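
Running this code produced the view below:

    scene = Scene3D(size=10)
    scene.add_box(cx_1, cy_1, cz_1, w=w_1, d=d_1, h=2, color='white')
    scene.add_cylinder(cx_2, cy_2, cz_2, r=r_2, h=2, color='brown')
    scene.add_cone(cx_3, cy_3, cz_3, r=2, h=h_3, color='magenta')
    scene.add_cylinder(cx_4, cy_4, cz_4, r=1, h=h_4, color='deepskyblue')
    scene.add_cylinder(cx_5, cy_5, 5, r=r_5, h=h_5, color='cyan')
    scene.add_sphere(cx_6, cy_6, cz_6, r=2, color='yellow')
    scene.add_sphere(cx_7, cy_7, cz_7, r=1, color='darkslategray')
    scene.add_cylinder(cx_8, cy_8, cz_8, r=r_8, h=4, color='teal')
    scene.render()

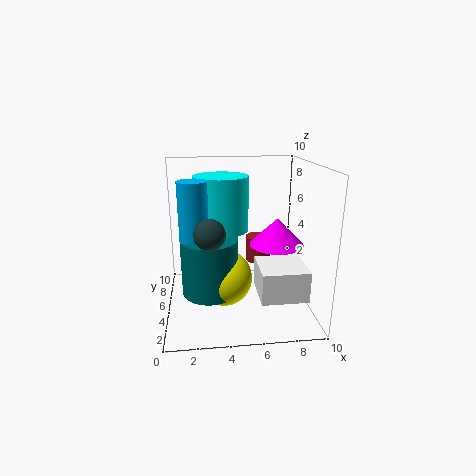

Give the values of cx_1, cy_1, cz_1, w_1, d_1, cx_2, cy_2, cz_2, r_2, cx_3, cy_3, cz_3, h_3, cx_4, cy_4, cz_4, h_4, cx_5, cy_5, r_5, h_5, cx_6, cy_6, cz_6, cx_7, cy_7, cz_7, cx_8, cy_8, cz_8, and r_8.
cx_1 = 6
cy_1 = 1
cz_1 = 2
w_1 = 3
d_1 = 3
cx_2 = 7
cy_2 = 8
cz_2 = 2
r_2 = 1
cx_3 = 8
cy_3 = 6
cz_3 = 4
h_3 = 2
cx_4 = 2
cy_4 = 5
cz_4 = 5
h_4 = 4
cx_5 = 4
cy_5 = 7
r_5 = 2
h_5 = 4
cx_6 = 4
cy_6 = 5
cz_6 = 2
cx_7 = 3
cy_7 = 3
cz_7 = 6
cx_8 = 3
cy_8 = 5
cz_8 = 1
r_8 = 2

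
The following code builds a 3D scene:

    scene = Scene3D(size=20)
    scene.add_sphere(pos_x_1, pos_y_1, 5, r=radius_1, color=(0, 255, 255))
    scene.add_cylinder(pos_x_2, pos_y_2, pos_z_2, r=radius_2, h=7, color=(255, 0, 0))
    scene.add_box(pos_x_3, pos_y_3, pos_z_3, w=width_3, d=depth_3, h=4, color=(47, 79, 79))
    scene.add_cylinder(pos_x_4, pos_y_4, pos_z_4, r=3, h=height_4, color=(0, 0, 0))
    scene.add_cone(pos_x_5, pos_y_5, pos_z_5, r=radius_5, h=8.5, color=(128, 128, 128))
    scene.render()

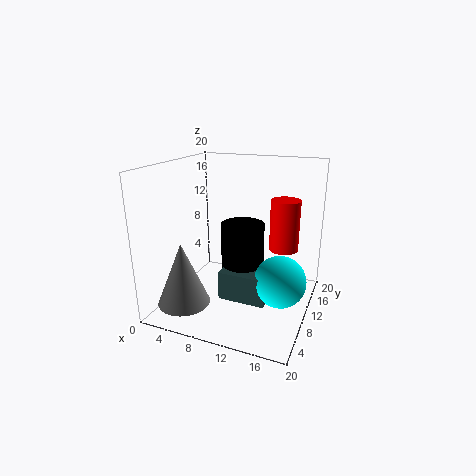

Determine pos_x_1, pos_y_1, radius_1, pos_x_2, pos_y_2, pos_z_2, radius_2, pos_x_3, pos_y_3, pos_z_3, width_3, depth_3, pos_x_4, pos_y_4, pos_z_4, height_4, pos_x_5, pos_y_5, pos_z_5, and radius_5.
pos_x_1 = 16.5, pos_y_1 = 9, radius_1 = 3.5, pos_x_2 = 16, pos_y_2 = 12, pos_z_2 = 8.5, radius_2 = 2, pos_x_3 = 8.5, pos_y_3 = 6.5, pos_z_3 = 2, width_3 = 6.5, depth_3 = 3, pos_x_4 = 10.5, pos_y_4 = 10.5, pos_z_4 = 5.5, height_4 = 6.5, pos_x_5 = 4.5, pos_y_5 = 4, pos_z_5 = 2, radius_5 = 3.5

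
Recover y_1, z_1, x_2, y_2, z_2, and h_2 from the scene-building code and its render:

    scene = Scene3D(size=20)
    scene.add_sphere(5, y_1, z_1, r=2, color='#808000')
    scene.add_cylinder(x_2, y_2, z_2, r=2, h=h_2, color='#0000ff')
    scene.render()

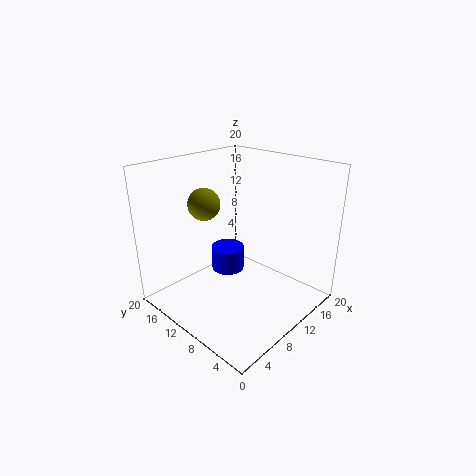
y_1 = 11, z_1 = 16, x_2 = 6, y_2 = 8, z_2 = 8, h_2 = 3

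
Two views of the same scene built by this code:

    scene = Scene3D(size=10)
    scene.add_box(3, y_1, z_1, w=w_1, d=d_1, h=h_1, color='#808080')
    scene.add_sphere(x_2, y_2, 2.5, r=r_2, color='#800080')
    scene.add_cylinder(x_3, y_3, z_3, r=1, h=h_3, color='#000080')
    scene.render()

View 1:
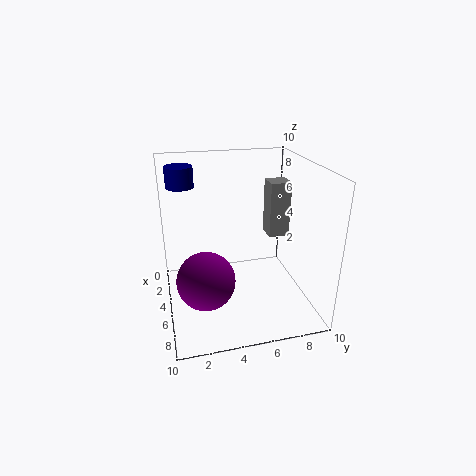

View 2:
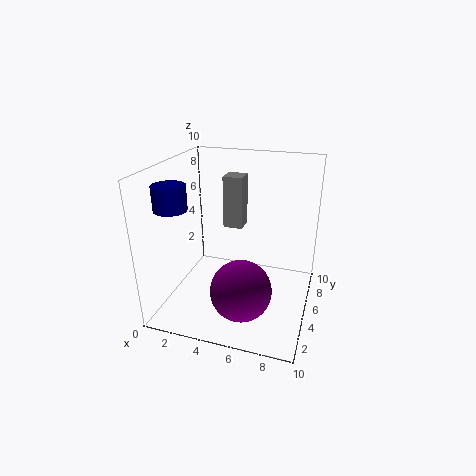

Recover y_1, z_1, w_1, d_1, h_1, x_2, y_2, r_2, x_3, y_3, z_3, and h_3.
y_1 = 7.5, z_1 = 4.5, w_1 = 1.5, d_1 = 1.5, h_1 = 4, x_2 = 6, y_2 = 2.5, r_2 = 2, x_3 = 2, y_3 = 1.5, z_3 = 8, h_3 = 1.5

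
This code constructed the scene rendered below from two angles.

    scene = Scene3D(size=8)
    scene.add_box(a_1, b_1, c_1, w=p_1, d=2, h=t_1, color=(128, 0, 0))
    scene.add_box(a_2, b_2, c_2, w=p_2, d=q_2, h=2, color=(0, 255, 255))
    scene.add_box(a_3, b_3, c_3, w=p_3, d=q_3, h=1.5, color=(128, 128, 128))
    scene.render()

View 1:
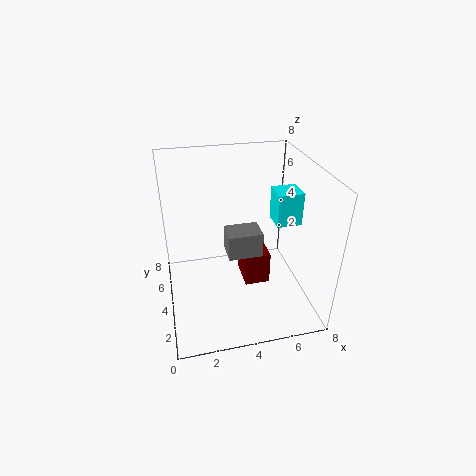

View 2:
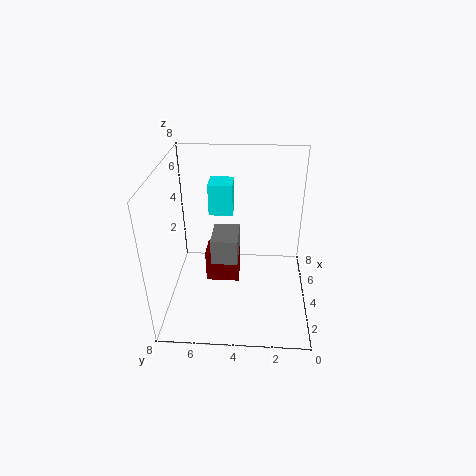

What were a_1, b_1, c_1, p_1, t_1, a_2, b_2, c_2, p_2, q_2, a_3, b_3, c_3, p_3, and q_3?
a_1 = 4.5; b_1 = 4; c_1 = 0.5; p_1 = 1.5; t_1 = 2; a_2 = 6.5; b_2 = 4.5; c_2 = 4; p_2 = 1.5; q_2 = 1.5; a_3 = 3.5; b_3 = 4; c_3 = 2.5; p_3 = 2; q_3 = 1.5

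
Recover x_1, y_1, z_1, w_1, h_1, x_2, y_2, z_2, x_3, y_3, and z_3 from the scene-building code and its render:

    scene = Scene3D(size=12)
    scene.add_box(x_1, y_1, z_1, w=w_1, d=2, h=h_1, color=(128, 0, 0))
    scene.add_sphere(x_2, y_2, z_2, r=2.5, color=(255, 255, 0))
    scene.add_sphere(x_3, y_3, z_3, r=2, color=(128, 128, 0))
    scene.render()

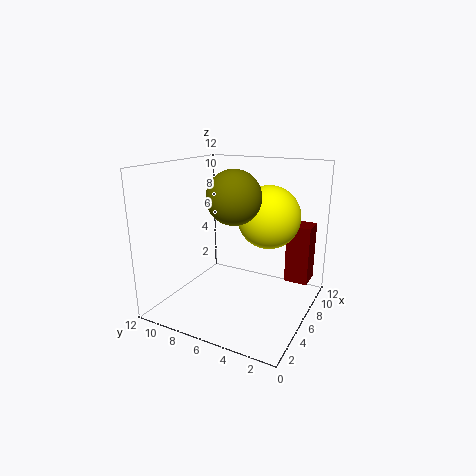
x_1 = 8; y_1 = 0.5; z_1 = 2; w_1 = 2; h_1 = 5; x_2 = 6.5; y_2 = 3.5; z_2 = 8; x_3 = 3.5; y_3 = 5; z_3 = 10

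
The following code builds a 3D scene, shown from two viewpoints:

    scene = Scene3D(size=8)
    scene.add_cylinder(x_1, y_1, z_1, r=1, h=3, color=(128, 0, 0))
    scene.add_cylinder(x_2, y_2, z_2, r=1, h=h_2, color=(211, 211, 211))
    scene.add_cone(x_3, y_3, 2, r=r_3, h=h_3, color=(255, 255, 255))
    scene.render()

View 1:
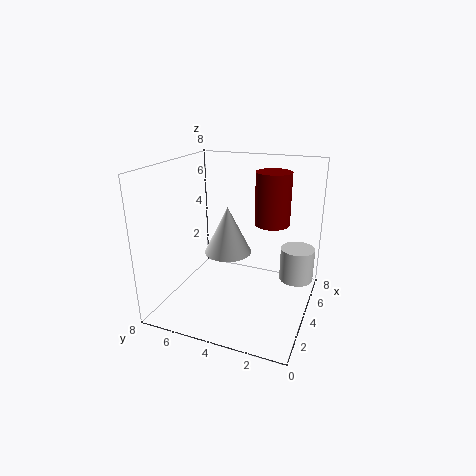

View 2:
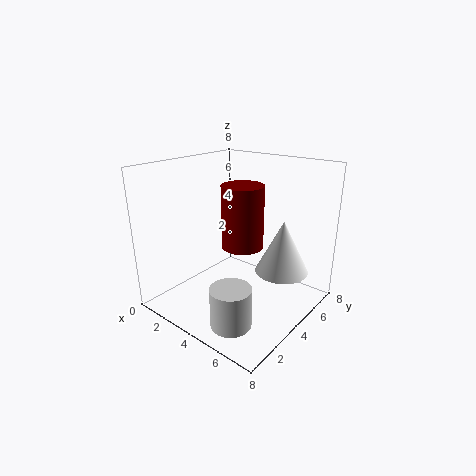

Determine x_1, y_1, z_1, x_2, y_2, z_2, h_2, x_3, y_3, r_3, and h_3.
x_1 = 5.5
y_1 = 2.5
z_1 = 4.5
x_2 = 6
y_2 = 1
z_2 = 1
h_2 = 2
x_3 = 6
y_3 = 5.5
r_3 = 1.5
h_3 = 3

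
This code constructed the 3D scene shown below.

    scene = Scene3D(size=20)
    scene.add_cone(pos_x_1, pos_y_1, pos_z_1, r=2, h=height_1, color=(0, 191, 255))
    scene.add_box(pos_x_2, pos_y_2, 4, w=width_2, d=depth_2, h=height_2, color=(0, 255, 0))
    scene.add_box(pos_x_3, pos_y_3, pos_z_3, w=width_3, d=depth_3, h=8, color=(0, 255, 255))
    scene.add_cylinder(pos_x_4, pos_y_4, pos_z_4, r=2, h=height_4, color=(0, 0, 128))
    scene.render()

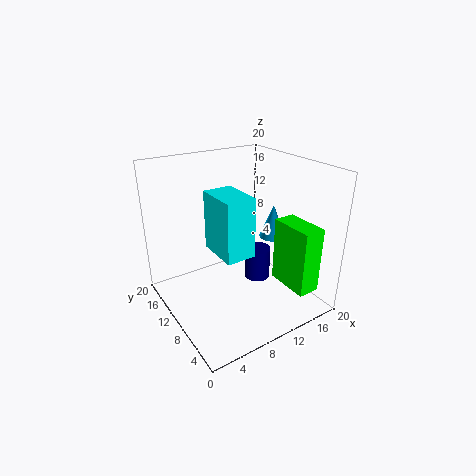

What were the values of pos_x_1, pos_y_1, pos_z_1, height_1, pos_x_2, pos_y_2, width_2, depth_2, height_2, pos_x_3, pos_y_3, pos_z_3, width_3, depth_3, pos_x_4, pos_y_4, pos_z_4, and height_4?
pos_x_1 = 17
pos_y_1 = 11
pos_z_1 = 8
height_1 = 5
pos_x_2 = 14
pos_y_2 = 1
width_2 = 3
depth_2 = 6
height_2 = 9
pos_x_3 = 6
pos_y_3 = 6
pos_z_3 = 9
width_3 = 4
depth_3 = 6
pos_x_4 = 15
pos_y_4 = 12
pos_z_4 = 1
height_4 = 5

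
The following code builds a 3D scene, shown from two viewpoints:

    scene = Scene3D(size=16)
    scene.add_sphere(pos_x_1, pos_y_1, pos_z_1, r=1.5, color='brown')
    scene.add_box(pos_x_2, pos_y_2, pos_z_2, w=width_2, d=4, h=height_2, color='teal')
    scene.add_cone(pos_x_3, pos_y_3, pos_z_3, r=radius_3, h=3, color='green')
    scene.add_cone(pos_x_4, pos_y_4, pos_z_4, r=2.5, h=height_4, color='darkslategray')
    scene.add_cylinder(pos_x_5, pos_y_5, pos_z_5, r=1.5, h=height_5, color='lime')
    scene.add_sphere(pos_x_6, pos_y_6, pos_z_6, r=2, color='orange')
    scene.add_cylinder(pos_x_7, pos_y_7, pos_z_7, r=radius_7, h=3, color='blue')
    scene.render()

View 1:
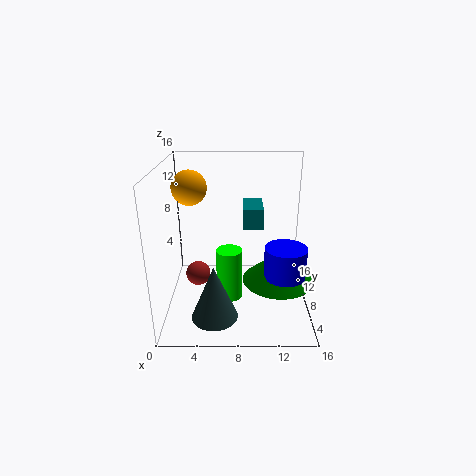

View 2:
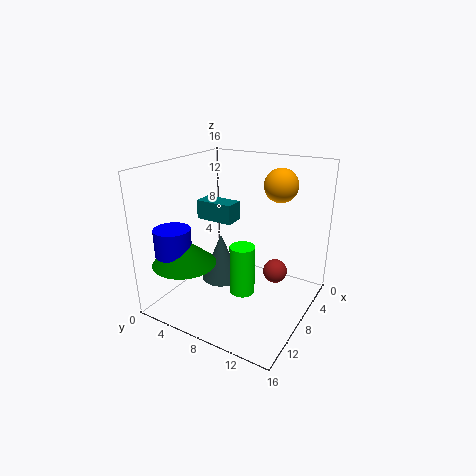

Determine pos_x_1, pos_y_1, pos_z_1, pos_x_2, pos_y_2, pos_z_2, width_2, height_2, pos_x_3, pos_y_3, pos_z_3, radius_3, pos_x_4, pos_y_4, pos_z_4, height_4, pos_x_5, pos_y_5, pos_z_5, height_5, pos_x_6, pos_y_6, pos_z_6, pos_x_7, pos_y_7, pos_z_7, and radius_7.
pos_x_1 = 3
pos_y_1 = 10.5
pos_z_1 = 2
pos_x_2 = 8.5
pos_y_2 = 4.5
pos_z_2 = 10.5
width_2 = 2
height_2 = 2
pos_x_3 = 12
pos_y_3 = 3.5
pos_z_3 = 5.5
radius_3 = 3.5
pos_x_4 = 5.5
pos_y_4 = 4
pos_z_4 = 0.5
height_4 = 6
pos_x_5 = 7
pos_y_5 = 8
pos_z_5 = 0.5
height_5 = 6
pos_x_6 = 2.5
pos_y_6 = 10.5
pos_z_6 = 13
pos_x_7 = 12.5
pos_y_7 = 2.5
pos_z_7 = 6.5
radius_7 = 2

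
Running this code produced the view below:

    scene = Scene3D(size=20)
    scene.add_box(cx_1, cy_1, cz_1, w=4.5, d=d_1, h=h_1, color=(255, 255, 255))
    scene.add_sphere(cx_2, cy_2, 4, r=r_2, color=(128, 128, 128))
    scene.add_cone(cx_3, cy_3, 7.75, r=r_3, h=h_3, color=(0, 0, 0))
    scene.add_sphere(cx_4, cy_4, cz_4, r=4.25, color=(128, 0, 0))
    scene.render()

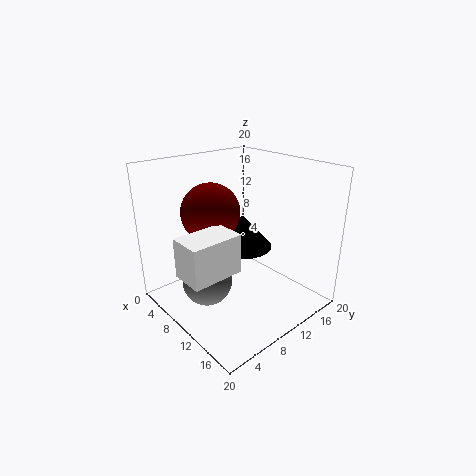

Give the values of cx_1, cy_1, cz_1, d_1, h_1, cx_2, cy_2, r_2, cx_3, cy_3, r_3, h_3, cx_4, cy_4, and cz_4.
cx_1 = 9, cy_1 = 0.5, cz_1 = 7.25, d_1 = 7, h_1 = 5.25, cx_2 = 8.25, cy_2 = 5.75, r_2 = 3.5, cx_3 = 8.75, cy_3 = 12, r_3 = 4.25, h_3 = 4.75, cx_4 = 5.5, cy_4 = 8.75, cz_4 = 12.75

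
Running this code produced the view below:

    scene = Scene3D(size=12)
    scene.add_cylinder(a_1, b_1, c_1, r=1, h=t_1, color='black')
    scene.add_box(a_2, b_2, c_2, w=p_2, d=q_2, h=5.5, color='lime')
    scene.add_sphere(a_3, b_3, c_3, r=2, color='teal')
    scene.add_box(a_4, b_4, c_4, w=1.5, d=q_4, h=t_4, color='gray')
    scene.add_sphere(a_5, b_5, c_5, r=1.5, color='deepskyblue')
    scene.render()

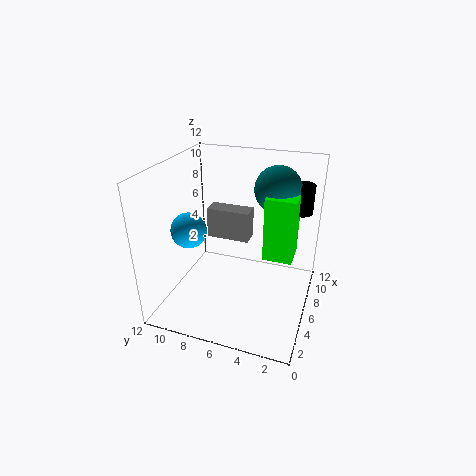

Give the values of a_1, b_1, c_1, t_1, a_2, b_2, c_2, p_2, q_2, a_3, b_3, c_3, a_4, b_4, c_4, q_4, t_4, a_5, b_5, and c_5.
a_1 = 9.5, b_1 = 1.5, c_1 = 7.5, t_1 = 2.5, a_2 = 6.5, b_2 = 1.5, c_2 = 4, p_2 = 2.5, q_2 = 2.5, a_3 = 9, b_3 = 3.5, c_3 = 9.5, a_4 = 5.5, b_4 = 5, c_4 = 6, q_4 = 3.5, t_4 = 2.5, a_5 = 5, b_5 = 10, c_5 = 6.5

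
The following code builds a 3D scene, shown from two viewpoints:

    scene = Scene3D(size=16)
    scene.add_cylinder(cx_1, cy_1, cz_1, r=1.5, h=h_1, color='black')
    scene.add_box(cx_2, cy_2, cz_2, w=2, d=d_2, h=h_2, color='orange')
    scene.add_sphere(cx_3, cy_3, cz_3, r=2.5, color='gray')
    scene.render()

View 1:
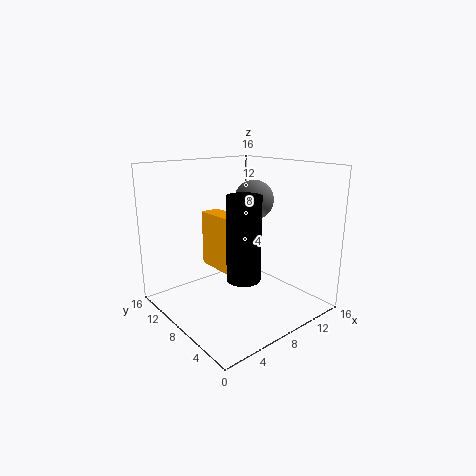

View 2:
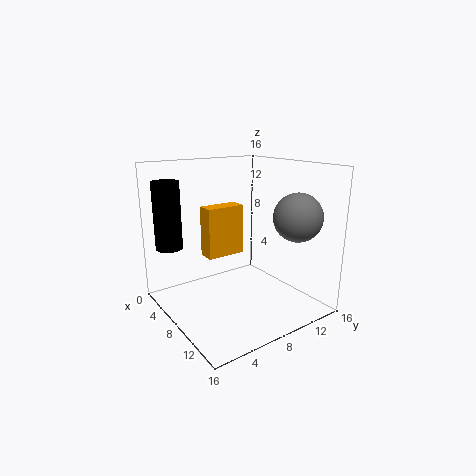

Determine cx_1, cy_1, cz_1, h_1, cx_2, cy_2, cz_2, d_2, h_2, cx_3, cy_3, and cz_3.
cx_1 = 3.5, cy_1 = 1.75, cz_1 = 6.75, h_1 = 7.5, cx_2 = 4.5, cy_2 = 5.25, cz_2 = 5.5, d_2 = 4.5, h_2 = 5.75, cx_3 = 13.5, cy_3 = 11.5, cz_3 = 11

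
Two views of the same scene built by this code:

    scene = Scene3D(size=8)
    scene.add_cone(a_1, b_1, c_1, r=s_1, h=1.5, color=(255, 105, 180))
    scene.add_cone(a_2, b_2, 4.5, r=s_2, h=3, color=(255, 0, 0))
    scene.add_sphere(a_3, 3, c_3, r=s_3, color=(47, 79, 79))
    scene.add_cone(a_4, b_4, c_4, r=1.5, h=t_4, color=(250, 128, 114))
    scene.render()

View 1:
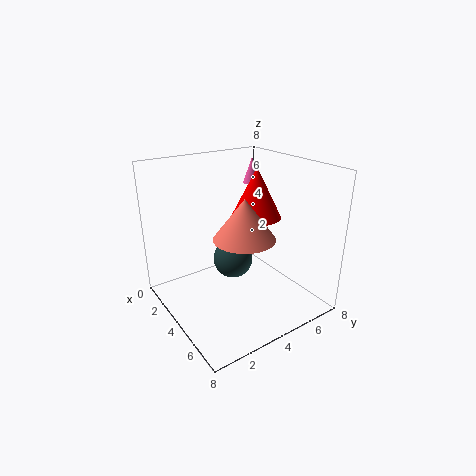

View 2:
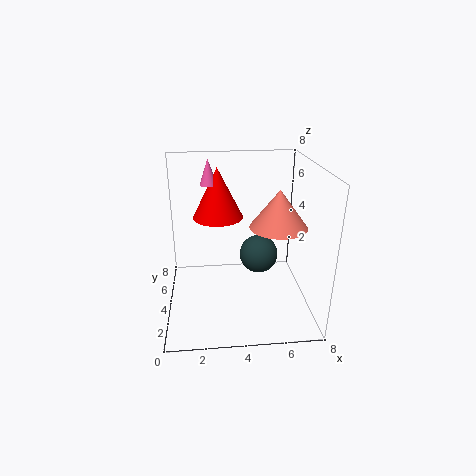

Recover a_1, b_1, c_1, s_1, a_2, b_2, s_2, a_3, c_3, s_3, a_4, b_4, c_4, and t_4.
a_1 = 2.5
b_1 = 6
c_1 = 6.5
s_1 = 0.5
a_2 = 3
b_2 = 6
s_2 = 1.5
a_3 = 5
c_3 = 3.5
s_3 = 1
a_4 = 6
b_4 = 3
c_4 = 5
t_4 = 2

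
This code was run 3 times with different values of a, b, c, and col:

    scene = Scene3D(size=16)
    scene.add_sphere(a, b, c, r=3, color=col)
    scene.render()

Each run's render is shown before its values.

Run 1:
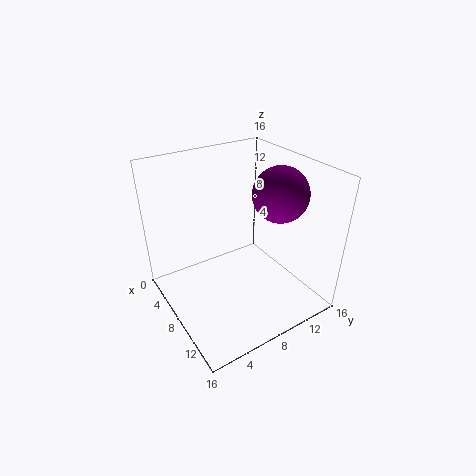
a = 10; b = 12; c = 13; col = 'purple'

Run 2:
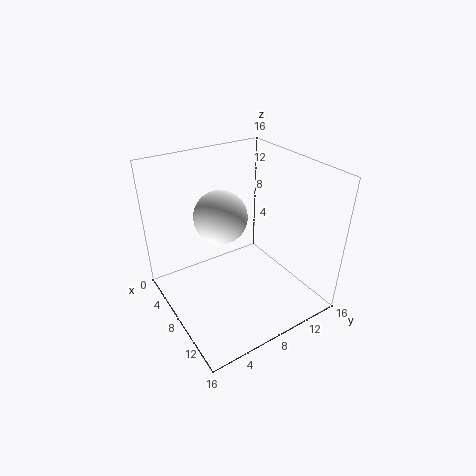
a = 6; b = 7; c = 10; col = 'white'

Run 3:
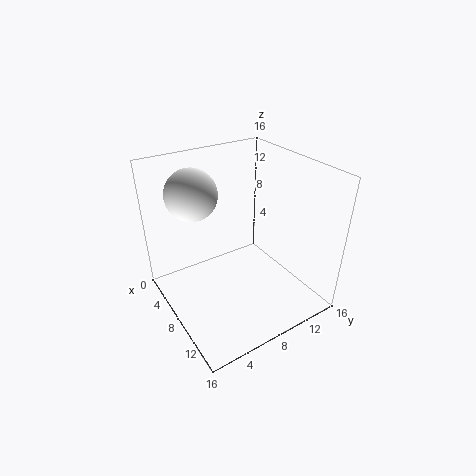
a = 3; b = 5; c = 12; col = 'white'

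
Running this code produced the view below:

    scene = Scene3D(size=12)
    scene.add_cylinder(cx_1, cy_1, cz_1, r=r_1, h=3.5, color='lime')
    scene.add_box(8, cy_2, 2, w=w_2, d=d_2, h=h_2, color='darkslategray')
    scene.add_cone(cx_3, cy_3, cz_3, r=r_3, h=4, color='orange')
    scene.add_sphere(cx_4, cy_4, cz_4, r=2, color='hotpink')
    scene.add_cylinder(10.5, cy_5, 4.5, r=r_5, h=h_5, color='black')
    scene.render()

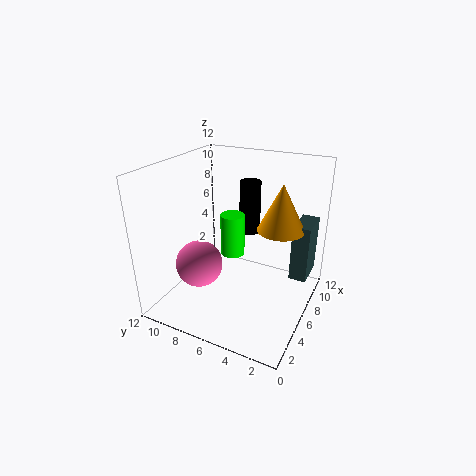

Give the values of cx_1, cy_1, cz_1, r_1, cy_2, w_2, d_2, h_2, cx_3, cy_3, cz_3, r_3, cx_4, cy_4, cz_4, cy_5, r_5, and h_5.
cx_1 = 6, cy_1 = 6.5, cz_1 = 4.5, r_1 = 1, cy_2 = 0.5, w_2 = 3, d_2 = 1.5, h_2 = 5, cx_3 = 8, cy_3 = 3, cz_3 = 6.5, r_3 = 2, cx_4 = 4.5, cy_4 = 9, cz_4 = 3.5, cy_5 = 7, r_5 = 1, h_5 = 5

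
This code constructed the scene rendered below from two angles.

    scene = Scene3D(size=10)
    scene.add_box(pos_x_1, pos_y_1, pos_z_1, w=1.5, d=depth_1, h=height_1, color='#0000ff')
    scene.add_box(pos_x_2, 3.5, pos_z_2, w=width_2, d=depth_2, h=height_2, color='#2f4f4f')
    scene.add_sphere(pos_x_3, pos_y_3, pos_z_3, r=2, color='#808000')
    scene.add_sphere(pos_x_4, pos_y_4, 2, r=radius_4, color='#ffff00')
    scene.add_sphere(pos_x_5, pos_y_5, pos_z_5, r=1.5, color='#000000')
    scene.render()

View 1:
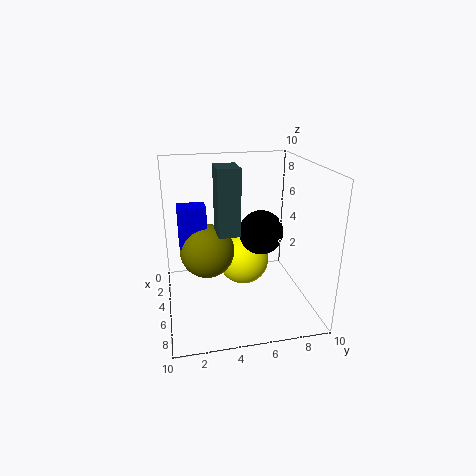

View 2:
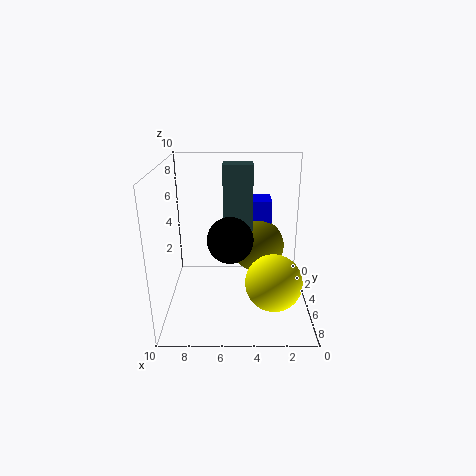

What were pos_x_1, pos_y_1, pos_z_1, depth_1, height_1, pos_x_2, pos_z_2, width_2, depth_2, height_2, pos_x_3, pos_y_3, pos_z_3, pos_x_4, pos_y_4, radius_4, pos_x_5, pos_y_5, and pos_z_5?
pos_x_1 = 2.5
pos_y_1 = 1
pos_z_1 = 4
depth_1 = 2
height_1 = 3
pos_x_2 = 4
pos_z_2 = 5.5
width_2 = 2
depth_2 = 1.5
height_2 = 4.5
pos_x_3 = 3.5
pos_y_3 = 3
pos_z_3 = 3.5
pos_x_4 = 2.5
pos_y_4 = 6
radius_4 = 2
pos_x_5 = 5.5
pos_y_5 = 6.5
pos_z_5 = 5.5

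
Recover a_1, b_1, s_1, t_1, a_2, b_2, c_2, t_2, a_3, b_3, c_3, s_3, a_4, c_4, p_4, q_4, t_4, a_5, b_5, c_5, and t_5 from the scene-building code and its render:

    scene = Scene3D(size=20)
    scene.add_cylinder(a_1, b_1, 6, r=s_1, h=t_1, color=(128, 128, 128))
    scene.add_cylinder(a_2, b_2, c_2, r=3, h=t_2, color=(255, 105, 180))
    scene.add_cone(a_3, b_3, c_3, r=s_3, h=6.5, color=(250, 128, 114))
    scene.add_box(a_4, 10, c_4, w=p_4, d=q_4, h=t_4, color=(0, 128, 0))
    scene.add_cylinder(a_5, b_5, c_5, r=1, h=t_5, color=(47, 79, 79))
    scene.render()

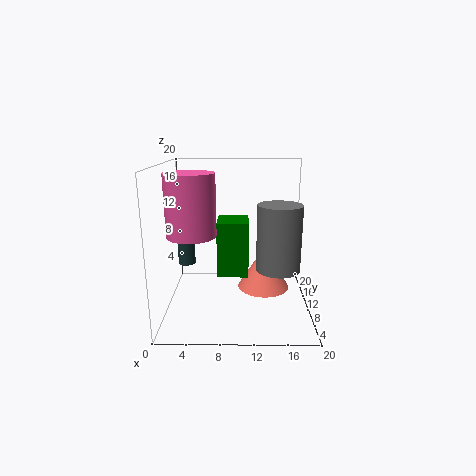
a_1 = 15.5
b_1 = 8.5
s_1 = 3
t_1 = 9
a_2 = 4.5
b_2 = 4.5
c_2 = 12
t_2 = 7.5
a_3 = 14
b_3 = 14.5
c_3 = 0.5
s_3 = 4
a_4 = 7
c_4 = 4
p_4 = 4.5
q_4 = 5
t_4 = 8
a_5 = 4
b_5 = 3.5
c_5 = 9
t_5 = 5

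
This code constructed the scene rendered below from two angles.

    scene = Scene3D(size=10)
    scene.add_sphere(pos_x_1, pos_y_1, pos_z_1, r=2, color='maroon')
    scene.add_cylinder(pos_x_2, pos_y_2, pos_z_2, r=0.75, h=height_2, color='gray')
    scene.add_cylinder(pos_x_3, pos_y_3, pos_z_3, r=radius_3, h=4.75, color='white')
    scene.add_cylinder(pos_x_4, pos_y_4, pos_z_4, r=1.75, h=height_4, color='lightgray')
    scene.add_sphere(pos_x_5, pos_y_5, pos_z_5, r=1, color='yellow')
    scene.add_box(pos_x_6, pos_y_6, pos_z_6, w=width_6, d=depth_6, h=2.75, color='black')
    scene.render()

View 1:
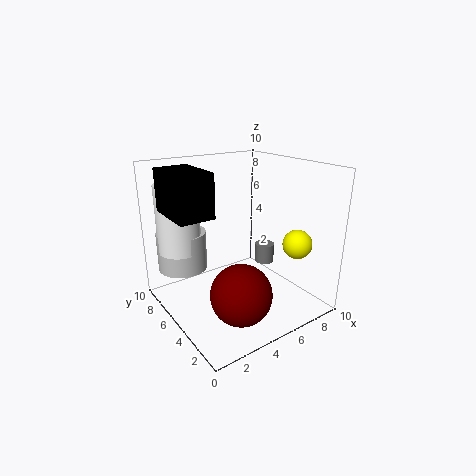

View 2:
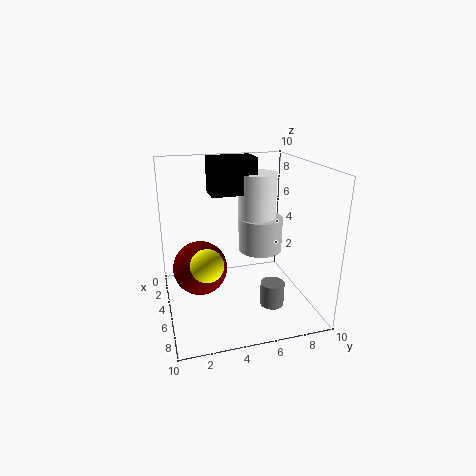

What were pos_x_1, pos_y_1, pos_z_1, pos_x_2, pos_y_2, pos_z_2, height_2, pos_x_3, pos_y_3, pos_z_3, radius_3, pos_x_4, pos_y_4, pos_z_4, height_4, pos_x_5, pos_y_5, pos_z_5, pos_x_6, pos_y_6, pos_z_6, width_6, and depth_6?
pos_x_1 = 3.5, pos_y_1 = 2.5, pos_z_1 = 2.25, pos_x_2 = 8.5, pos_y_2 = 6.25, pos_z_2 = 1.75, height_2 = 1.5, pos_x_3 = 1.75, pos_y_3 = 7.5, pos_z_3 = 4, radius_3 = 1.5, pos_x_4 = 2, pos_y_4 = 7.75, pos_z_4 = 2.5, height_4 = 2.75, pos_x_5 = 8, pos_y_5 = 2.25, pos_z_5 = 4.75, pos_x_6 = 0.25, pos_y_6 = 3.75, pos_z_6 = 7.25, width_6 = 2.25, depth_6 = 3.5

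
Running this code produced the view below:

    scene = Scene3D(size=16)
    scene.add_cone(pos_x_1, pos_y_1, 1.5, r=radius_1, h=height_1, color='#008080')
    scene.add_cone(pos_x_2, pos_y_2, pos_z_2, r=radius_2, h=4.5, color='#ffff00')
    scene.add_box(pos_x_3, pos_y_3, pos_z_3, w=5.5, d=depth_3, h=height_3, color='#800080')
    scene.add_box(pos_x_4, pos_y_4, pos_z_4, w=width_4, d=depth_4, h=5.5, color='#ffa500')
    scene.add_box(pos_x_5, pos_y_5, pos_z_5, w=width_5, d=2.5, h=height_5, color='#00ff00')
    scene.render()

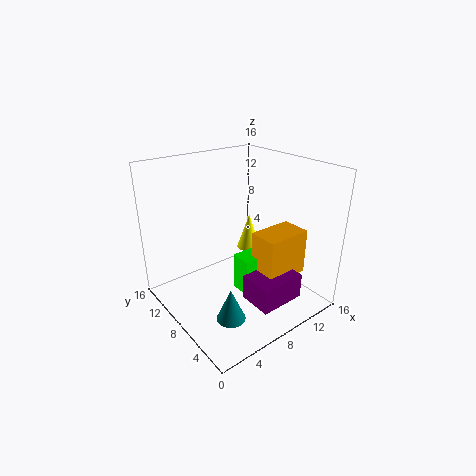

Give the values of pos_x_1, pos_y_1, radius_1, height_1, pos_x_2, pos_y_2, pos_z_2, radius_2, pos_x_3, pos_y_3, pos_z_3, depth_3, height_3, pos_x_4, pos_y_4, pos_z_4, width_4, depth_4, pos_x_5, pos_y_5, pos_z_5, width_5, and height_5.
pos_x_1 = 4, pos_y_1 = 4, radius_1 = 1.5, height_1 = 3.5, pos_x_2 = 12.5, pos_y_2 = 11.5, pos_z_2 = 4, radius_2 = 1.5, pos_x_3 = 8, pos_y_3 = 3, pos_z_3 = 0.5, depth_3 = 4, height_3 = 3, pos_x_4 = 10, pos_y_4 = 4.5, pos_z_4 = 2.5, width_4 = 5.5, depth_4 = 3.5, pos_x_5 = 8.5, pos_y_5 = 7, pos_z_5 = 0.5, width_5 = 4.5, height_5 = 4.5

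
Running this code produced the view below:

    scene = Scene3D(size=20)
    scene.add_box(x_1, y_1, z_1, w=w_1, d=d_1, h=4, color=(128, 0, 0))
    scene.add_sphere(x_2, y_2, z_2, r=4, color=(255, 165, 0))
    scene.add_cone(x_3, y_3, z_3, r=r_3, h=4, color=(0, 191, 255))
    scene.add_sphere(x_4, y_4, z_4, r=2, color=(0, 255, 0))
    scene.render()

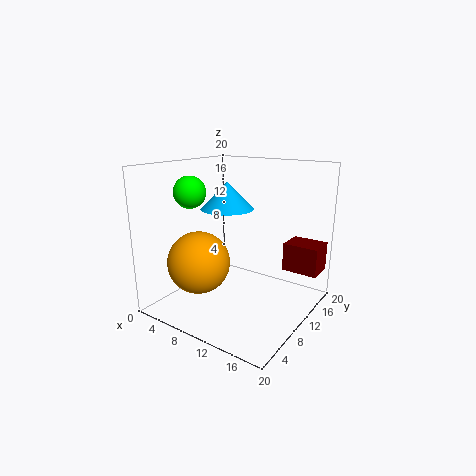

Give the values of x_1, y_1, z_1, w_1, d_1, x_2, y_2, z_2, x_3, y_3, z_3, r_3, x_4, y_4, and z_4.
x_1 = 15, y_1 = 14, z_1 = 5, w_1 = 5, d_1 = 4, x_2 = 8, y_2 = 4, z_2 = 8, x_3 = 6, y_3 = 13, z_3 = 13, r_3 = 4, x_4 = 7, y_4 = 4, z_4 = 17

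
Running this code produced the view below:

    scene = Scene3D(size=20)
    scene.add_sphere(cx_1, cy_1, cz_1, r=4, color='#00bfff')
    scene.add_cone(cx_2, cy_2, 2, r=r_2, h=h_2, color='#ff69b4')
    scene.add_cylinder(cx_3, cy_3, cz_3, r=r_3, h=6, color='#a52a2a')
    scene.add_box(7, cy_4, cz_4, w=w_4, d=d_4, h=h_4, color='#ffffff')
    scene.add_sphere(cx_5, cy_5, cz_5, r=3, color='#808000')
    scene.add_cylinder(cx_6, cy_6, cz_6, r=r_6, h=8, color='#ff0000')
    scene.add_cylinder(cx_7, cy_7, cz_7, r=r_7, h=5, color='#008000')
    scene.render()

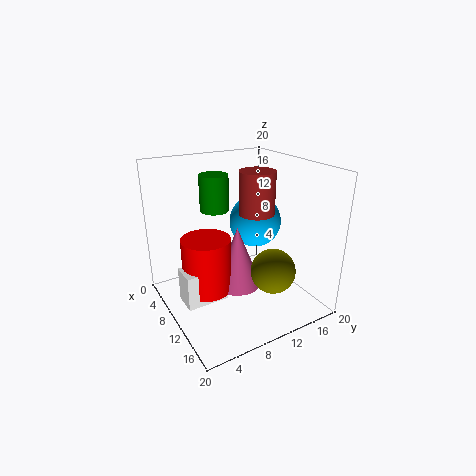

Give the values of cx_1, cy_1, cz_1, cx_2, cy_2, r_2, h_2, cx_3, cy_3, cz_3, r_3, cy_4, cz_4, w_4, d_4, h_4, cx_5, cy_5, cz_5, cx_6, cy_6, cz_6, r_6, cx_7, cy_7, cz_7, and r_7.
cx_1 = 6; cy_1 = 15.5; cz_1 = 10; cx_2 = 9; cy_2 = 10.5; r_2 = 3.5; h_2 = 9; cx_3 = 10; cy_3 = 13; cz_3 = 13; r_3 = 2.5; cy_4 = 2; cz_4 = 1; w_4 = 3.5; d_4 = 6; h_4 = 5; cx_5 = 15; cy_5 = 12.5; cz_5 = 6.5; cx_6 = 8; cy_6 = 6; cz_6 = 2; r_6 = 3.5; cx_7 = 7; cy_7 = 8; cz_7 = 13.5; r_7 = 2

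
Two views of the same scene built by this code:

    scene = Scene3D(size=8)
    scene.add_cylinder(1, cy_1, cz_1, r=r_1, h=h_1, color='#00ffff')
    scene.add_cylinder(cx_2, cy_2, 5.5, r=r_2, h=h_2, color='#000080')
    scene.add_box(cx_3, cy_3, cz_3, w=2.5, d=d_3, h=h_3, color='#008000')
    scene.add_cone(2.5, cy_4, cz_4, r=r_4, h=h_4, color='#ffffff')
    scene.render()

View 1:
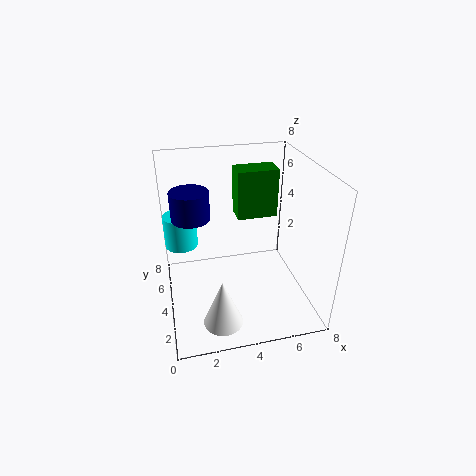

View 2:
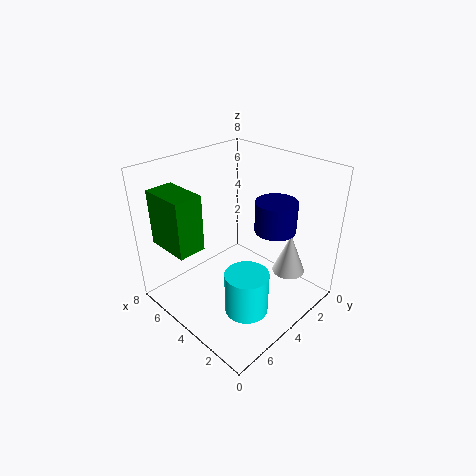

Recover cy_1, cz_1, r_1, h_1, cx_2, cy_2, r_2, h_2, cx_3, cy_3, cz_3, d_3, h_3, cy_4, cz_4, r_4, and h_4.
cy_1 = 6.5, cz_1 = 2.5, r_1 = 1, h_1 = 2, cx_2 = 1.5, cy_2 = 4, r_2 = 1, h_2 = 1.5, cx_3 = 4.5, cy_3 = 6, cz_3 = 4, d_3 = 1.5, h_3 = 3, cy_4 = 1, cz_4 = 1, r_4 = 1, h_4 = 2.5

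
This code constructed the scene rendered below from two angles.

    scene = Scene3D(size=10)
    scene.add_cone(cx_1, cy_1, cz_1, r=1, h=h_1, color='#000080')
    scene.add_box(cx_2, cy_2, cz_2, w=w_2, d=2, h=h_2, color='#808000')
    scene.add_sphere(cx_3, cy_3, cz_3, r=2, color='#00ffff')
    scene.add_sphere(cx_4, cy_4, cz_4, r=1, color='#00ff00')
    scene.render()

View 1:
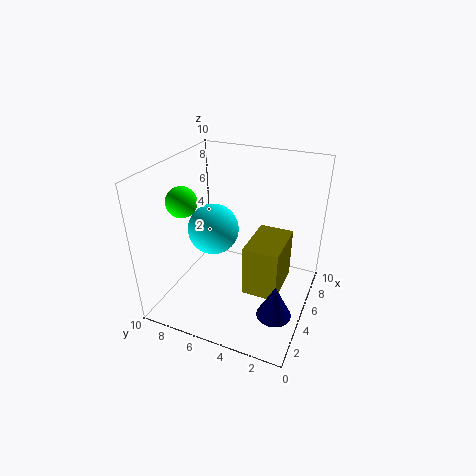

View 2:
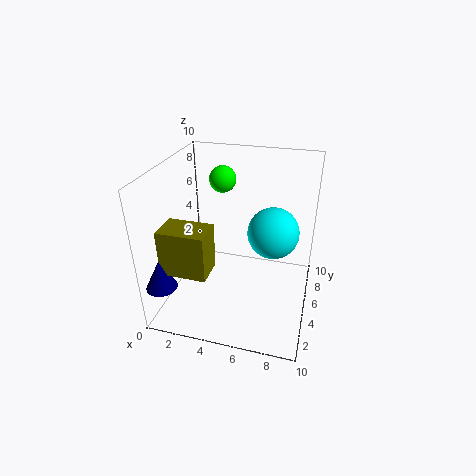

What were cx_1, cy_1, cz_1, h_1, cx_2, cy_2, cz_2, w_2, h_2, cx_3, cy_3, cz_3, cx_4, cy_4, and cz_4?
cx_1 = 1
cy_1 = 1
cz_1 = 3
h_1 = 2
cx_2 = 1
cy_2 = 1
cz_2 = 4
w_2 = 3
h_2 = 3
cx_3 = 7
cy_3 = 8
cz_3 = 4
cx_4 = 3
cy_4 = 8
cz_4 = 8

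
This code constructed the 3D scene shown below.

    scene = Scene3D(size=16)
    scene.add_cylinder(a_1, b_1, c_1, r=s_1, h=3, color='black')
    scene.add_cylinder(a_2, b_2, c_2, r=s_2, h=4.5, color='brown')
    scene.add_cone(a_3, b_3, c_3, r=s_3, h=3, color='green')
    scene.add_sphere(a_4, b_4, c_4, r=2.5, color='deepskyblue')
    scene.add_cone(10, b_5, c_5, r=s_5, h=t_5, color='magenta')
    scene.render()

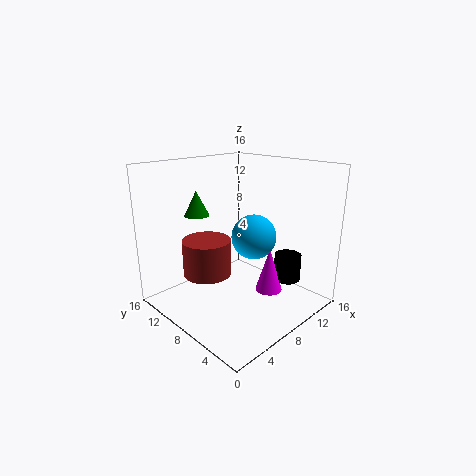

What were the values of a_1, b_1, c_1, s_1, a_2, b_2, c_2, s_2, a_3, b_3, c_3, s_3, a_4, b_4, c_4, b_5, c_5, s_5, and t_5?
a_1 = 12; b_1 = 4; c_1 = 3; s_1 = 1.5; a_2 = 7.5; b_2 = 13; c_2 = 2; s_2 = 3; a_3 = 7; b_3 = 14; c_3 = 9.5; s_3 = 1.5; a_4 = 9.5; b_4 = 7; c_4 = 8; b_5 = 5; c_5 = 2; s_5 = 1.5; t_5 = 5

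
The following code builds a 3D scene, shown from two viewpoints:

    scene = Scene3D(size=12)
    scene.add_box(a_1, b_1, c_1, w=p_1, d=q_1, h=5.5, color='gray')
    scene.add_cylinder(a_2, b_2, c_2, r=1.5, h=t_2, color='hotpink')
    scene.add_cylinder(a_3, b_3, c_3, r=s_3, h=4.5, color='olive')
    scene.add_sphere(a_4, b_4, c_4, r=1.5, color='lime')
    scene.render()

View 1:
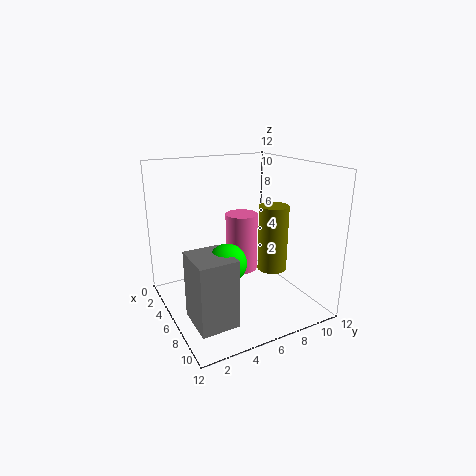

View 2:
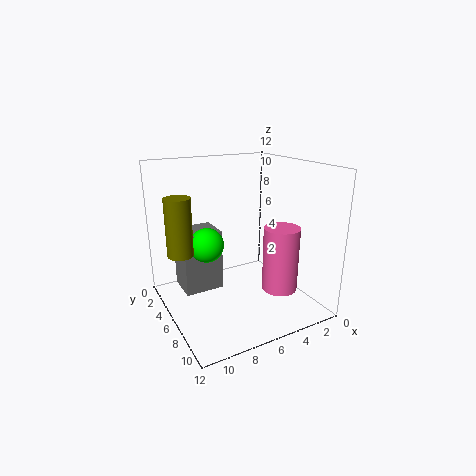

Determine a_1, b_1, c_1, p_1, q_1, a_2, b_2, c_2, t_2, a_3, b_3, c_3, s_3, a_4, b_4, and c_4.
a_1 = 6.5, b_1 = 1, c_1 = 0.5, p_1 = 3.5, q_1 = 3, a_2 = 3, b_2 = 8, c_2 = 1.5, t_2 = 5.5, a_3 = 11, b_3 = 6, c_3 = 5.5, s_3 = 1, a_4 = 8, b_4 = 4, c_4 = 5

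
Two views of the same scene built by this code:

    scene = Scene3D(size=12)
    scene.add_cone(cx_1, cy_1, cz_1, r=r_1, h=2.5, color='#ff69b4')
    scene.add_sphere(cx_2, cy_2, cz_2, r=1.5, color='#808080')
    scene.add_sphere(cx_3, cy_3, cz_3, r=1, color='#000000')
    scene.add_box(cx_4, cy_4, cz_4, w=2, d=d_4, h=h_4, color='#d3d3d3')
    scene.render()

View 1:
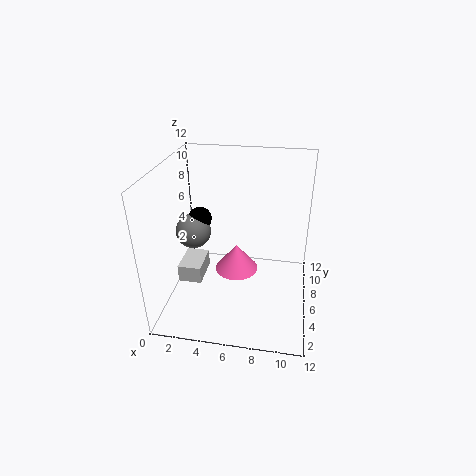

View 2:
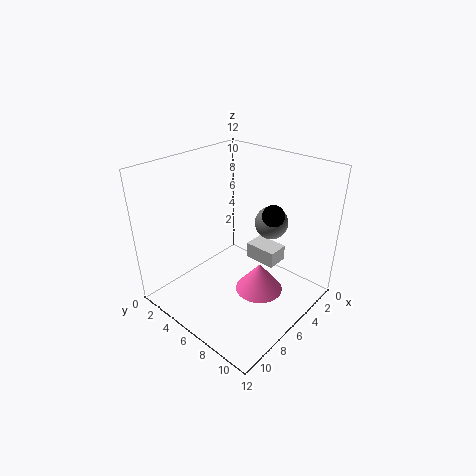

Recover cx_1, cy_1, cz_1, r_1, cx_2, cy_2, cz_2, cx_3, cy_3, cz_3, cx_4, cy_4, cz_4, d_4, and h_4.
cx_1 = 5.5
cy_1 = 8
cz_1 = 1.5
r_1 = 2
cx_2 = 2
cy_2 = 6.5
cz_2 = 6
cx_3 = 2.5
cy_3 = 7
cz_3 = 7
cx_4 = 1
cy_4 = 4.5
cz_4 = 2
d_4 = 3
h_4 = 1.5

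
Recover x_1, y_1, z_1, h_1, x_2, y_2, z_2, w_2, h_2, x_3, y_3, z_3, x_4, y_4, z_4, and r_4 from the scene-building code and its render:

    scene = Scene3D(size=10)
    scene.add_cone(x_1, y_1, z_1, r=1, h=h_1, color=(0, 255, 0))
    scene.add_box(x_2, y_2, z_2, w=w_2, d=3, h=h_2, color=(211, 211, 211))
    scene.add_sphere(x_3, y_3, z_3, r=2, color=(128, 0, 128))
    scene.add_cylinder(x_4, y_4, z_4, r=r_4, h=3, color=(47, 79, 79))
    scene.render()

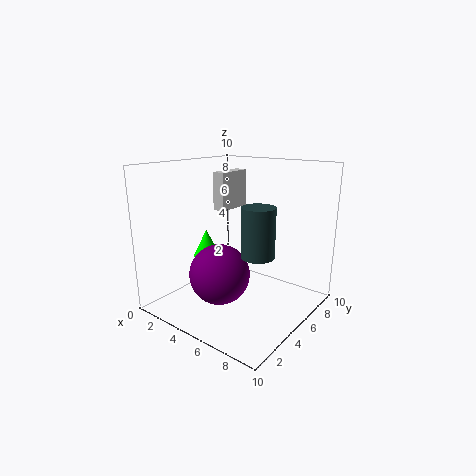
x_1 = 2
y_1 = 5
z_1 = 3
h_1 = 2
x_2 = 1
y_2 = 7
z_2 = 6
w_2 = 1
h_2 = 3
x_3 = 5
y_3 = 3
z_3 = 3
x_4 = 8
y_4 = 3
z_4 = 5
r_4 = 1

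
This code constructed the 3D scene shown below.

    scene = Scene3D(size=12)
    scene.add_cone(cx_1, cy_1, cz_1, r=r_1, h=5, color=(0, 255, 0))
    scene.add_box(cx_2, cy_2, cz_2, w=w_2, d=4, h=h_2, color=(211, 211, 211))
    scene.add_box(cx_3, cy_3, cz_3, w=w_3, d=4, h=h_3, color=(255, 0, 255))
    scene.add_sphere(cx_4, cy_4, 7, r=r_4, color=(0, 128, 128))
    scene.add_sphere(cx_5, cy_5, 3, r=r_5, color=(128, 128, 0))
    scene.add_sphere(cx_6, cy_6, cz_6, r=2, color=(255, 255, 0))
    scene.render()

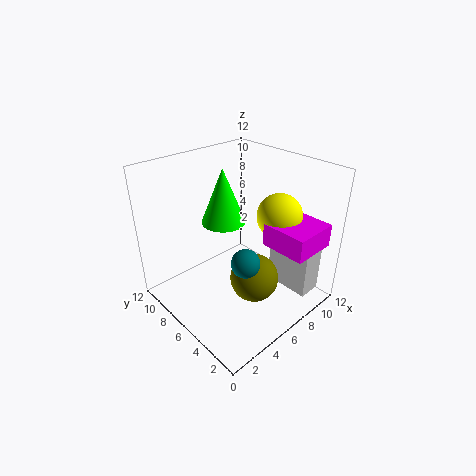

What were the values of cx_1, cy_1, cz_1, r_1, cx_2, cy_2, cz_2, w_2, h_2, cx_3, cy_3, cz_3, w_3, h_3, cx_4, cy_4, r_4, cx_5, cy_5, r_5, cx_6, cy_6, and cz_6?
cx_1 = 7; cy_1 = 9; cz_1 = 6; r_1 = 2; cx_2 = 9; cy_2 = 1; cz_2 = 1; w_2 = 2; h_2 = 4; cx_3 = 8; cy_3 = 1; cz_3 = 5; w_3 = 4; h_3 = 2; cx_4 = 3; cy_4 = 2; r_4 = 1; cx_5 = 6; cy_5 = 4; r_5 = 2; cx_6 = 10; cy_6 = 5; cz_6 = 7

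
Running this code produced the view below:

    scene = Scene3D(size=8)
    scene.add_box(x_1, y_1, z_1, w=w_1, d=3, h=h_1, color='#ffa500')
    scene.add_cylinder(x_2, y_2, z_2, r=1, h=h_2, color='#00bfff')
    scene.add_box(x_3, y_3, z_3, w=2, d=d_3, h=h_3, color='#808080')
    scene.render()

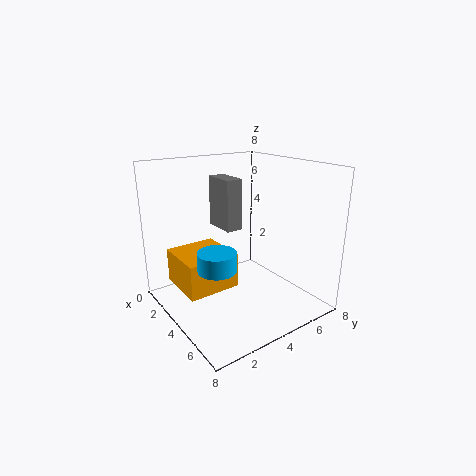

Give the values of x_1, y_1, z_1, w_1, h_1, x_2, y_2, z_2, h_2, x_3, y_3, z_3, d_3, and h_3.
x_1 = 1; y_1 = 1; z_1 = 1; w_1 = 3; h_1 = 2; x_2 = 5; y_2 = 2; z_2 = 3; h_2 = 1; x_3 = 1; y_3 = 4; z_3 = 4; d_3 = 1; h_3 = 3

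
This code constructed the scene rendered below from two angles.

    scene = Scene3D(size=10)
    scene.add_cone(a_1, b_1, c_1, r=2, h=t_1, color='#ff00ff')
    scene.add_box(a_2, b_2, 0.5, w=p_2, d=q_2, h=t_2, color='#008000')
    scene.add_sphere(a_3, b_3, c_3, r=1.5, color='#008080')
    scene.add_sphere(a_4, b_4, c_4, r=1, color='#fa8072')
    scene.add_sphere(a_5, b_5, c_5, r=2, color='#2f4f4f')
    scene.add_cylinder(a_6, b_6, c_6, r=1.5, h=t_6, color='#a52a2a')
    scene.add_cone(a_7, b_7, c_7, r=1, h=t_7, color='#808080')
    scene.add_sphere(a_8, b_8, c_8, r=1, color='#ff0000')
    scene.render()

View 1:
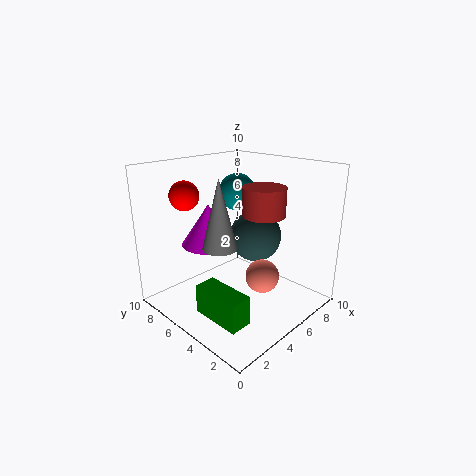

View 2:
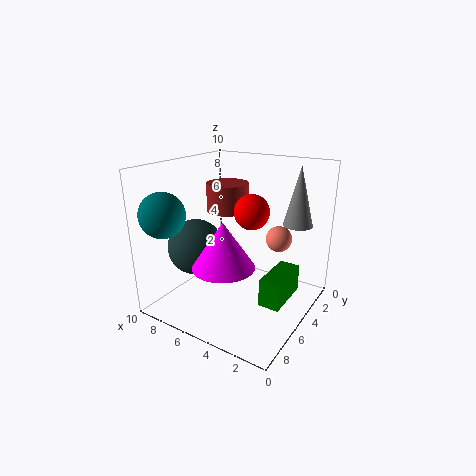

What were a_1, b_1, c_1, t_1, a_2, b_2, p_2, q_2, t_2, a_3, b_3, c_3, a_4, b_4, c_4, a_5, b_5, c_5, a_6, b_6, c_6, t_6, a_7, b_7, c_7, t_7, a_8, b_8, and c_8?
a_1 = 4.5, b_1 = 7.5, c_1 = 4, t_1 = 3, a_2 = 1.5, b_2 = 2, p_2 = 1.5, q_2 = 3.5, t_2 = 2, a_3 = 8.5, b_3 = 8.5, c_3 = 7, a_4 = 3.5, b_4 = 1.5, c_4 = 4, a_5 = 8, b_5 = 6, c_5 = 4, a_6 = 6.5, b_6 = 4, c_6 = 6.5, t_6 = 2, a_7 = 1.5, b_7 = 3, c_7 = 6, t_7 = 4, a_8 = 2.5, b_8 = 7.5, c_8 = 8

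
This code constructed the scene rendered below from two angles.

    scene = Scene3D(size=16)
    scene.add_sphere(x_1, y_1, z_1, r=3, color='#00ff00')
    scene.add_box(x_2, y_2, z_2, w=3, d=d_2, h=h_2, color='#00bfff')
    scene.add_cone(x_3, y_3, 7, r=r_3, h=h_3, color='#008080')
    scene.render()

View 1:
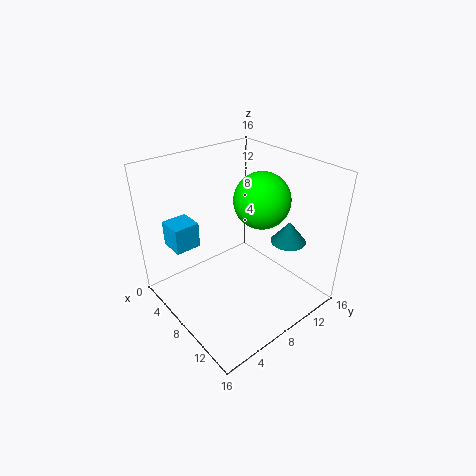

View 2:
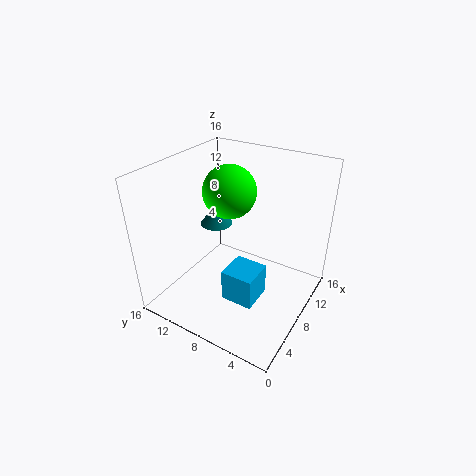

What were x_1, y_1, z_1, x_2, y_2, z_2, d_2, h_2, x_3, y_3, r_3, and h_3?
x_1 = 9.5; y_1 = 10; z_1 = 12.5; x_2 = 1; y_2 = 2.5; z_2 = 6; d_2 = 3; h_2 = 3; x_3 = 11; y_3 = 13; r_3 = 2; h_3 = 2.5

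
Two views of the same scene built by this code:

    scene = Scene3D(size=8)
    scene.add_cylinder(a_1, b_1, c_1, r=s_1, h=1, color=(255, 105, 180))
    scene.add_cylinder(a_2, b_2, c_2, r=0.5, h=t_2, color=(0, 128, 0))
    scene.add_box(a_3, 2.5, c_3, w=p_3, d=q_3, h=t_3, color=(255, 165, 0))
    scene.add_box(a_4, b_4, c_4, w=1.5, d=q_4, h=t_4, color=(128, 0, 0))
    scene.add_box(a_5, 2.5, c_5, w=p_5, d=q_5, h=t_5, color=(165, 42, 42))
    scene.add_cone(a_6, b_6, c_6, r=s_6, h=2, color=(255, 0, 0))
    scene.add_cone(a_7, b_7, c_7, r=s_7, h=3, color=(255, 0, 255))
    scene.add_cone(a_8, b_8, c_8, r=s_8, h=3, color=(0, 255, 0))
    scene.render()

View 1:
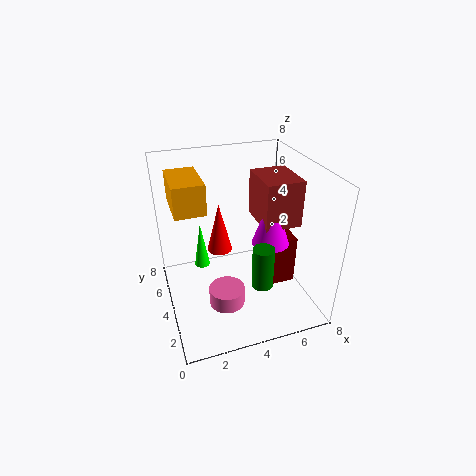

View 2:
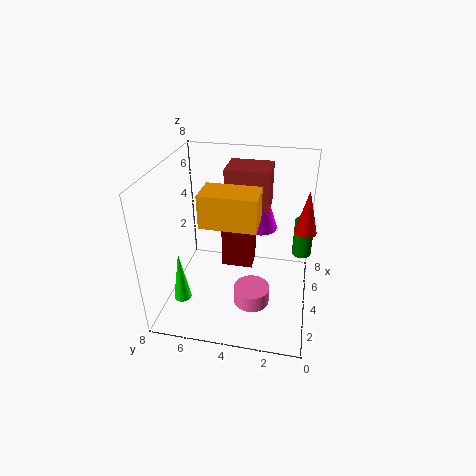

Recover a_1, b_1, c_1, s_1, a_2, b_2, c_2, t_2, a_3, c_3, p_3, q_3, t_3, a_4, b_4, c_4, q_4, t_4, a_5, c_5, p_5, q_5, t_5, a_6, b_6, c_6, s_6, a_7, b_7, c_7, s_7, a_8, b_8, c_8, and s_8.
a_1 = 3; b_1 = 3; c_1 = 0.5; s_1 = 1; a_2 = 4; b_2 = 0.5; c_2 = 3.5; t_2 = 2; a_3 = 0.5; c_3 = 6.5; p_3 = 1.5; q_3 = 2.5; t_3 = 1.5; a_4 = 6; b_4 = 3.5; c_4 = 0.5; q_4 = 2; t_4 = 3; a_5 = 5; c_5 = 5; p_5 = 2; q_5 = 2.5; t_5 = 2.5; a_6 = 2; b_6 = 0.5; c_6 = 6; s_6 = 0.5; a_7 = 5.5; b_7 = 3; c_7 = 4; s_7 = 1; a_8 = 2.5; b_8 = 7; c_8 = 0.5; s_8 = 0.5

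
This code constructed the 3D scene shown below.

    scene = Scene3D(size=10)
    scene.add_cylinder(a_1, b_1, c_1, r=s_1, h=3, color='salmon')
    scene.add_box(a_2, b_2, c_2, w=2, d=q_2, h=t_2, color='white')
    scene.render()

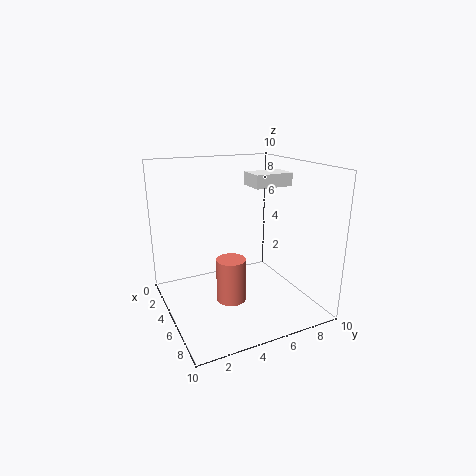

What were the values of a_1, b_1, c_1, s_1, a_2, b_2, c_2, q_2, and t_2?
a_1 = 6
b_1 = 4
c_1 = 1
s_1 = 1
a_2 = 2
b_2 = 7
c_2 = 8
q_2 = 3
t_2 = 1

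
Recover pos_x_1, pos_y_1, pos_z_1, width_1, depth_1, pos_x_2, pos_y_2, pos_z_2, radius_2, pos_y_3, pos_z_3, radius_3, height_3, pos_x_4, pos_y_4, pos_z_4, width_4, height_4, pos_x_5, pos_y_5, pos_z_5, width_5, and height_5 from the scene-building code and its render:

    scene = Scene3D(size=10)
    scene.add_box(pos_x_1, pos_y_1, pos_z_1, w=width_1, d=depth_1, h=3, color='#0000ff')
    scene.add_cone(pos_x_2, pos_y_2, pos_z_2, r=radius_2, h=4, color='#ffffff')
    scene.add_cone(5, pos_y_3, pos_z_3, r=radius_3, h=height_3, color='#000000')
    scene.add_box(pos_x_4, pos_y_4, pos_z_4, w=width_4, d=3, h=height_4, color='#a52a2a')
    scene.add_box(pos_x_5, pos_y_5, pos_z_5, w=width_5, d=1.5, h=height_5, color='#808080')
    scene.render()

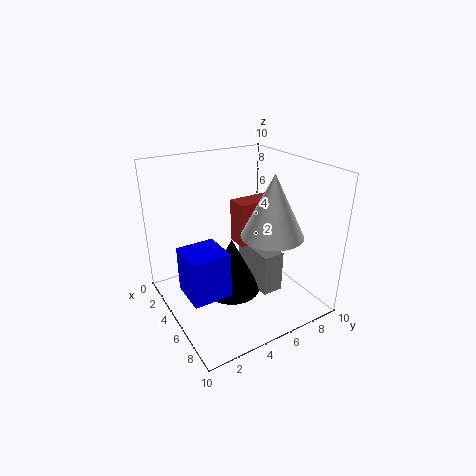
pos_x_1 = 5
pos_y_1 = 0.5
pos_z_1 = 2.5
width_1 = 2.5
depth_1 = 2.5
pos_x_2 = 7.5
pos_y_2 = 6
pos_z_2 = 6
radius_2 = 2
pos_y_3 = 4.5
pos_z_3 = 1
radius_3 = 2
height_3 = 4
pos_x_4 = 4
pos_y_4 = 5
pos_z_4 = 4.5
width_4 = 1.5
height_4 = 3
pos_x_5 = 3.5
pos_y_5 = 6
pos_z_5 = 1
width_5 = 3.5
height_5 = 3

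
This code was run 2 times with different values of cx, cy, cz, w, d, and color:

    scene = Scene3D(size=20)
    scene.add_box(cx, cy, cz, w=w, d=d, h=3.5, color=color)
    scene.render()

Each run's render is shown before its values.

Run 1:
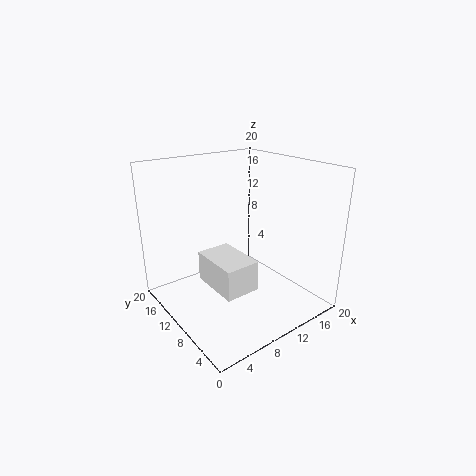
cx = 2; cy = 1; cz = 8; w = 4; d = 6; color = 'white'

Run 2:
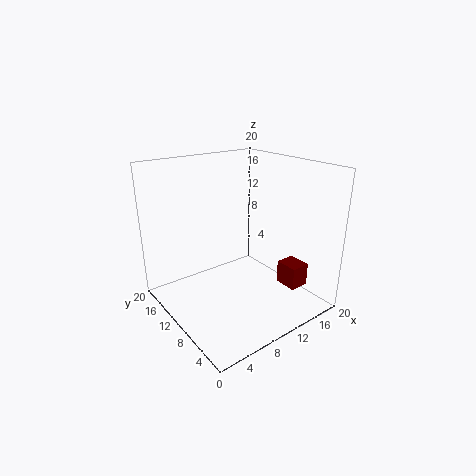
cx = 17; cy = 5.5; cz = 1; w = 3; d = 3.5; color = 'maroon'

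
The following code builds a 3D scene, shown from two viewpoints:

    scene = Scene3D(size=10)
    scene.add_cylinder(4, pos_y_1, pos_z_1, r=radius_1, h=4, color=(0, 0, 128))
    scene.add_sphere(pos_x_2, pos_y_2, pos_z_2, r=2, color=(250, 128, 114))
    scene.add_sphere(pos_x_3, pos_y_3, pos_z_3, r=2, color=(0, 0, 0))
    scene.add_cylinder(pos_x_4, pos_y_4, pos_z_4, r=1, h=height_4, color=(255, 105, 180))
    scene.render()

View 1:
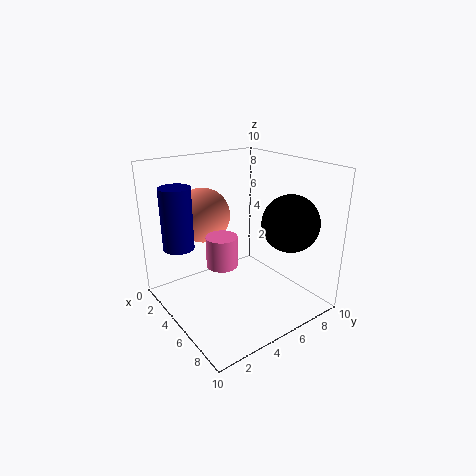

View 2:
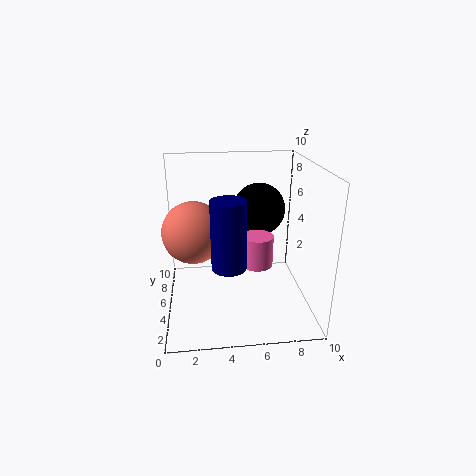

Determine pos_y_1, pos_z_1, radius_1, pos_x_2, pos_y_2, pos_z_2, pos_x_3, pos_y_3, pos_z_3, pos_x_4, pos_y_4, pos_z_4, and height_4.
pos_y_1 = 1, pos_z_1 = 5, radius_1 = 1, pos_x_2 = 2, pos_y_2 = 4, pos_z_2 = 6, pos_x_3 = 7, pos_y_3 = 8, pos_z_3 = 6, pos_x_4 = 6, pos_y_4 = 3, pos_z_4 = 4, height_4 = 2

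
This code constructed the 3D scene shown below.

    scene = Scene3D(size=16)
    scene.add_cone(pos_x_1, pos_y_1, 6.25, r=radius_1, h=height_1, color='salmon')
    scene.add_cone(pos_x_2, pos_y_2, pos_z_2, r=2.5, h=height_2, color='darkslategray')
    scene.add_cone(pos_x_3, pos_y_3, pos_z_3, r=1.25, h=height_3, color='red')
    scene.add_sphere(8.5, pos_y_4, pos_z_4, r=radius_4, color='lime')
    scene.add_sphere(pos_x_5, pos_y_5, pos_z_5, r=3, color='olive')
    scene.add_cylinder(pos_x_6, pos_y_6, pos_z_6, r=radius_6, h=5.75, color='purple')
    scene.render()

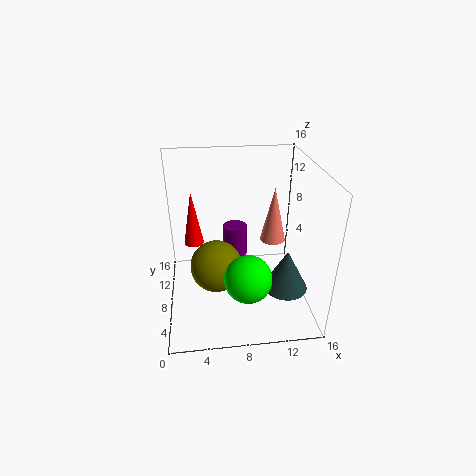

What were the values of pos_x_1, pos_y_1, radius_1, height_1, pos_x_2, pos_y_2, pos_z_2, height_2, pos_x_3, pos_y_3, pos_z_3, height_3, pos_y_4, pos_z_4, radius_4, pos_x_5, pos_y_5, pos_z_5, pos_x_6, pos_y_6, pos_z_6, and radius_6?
pos_x_1 = 12.5, pos_y_1 = 10.25, radius_1 = 1.5, height_1 = 6.5, pos_x_2 = 13.25, pos_y_2 = 6, pos_z_2 = 2.25, height_2 = 4.75, pos_x_3 = 3, pos_y_3 = 13.5, pos_z_3 = 4.5, height_3 = 7, pos_y_4 = 3.75, pos_z_4 = 5.5, radius_4 = 2.5, pos_x_5 = 5.5, pos_y_5 = 8.25, pos_z_5 = 4.25, pos_x_6 = 8.25, pos_y_6 = 12.75, pos_z_6 = 1.25, radius_6 = 1.5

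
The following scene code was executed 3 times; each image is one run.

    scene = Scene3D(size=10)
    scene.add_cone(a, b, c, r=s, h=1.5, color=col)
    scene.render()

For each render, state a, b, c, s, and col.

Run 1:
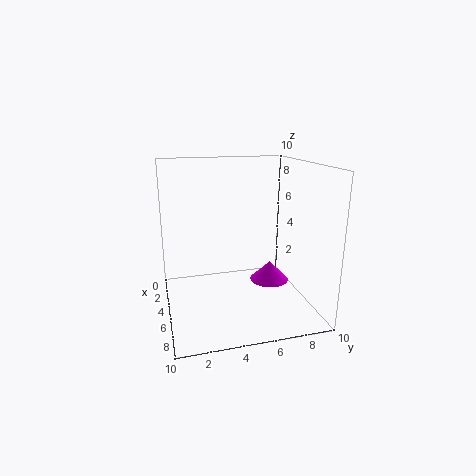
a = 3.5, b = 8, c = 0.75, s = 1.5, col = 'magenta'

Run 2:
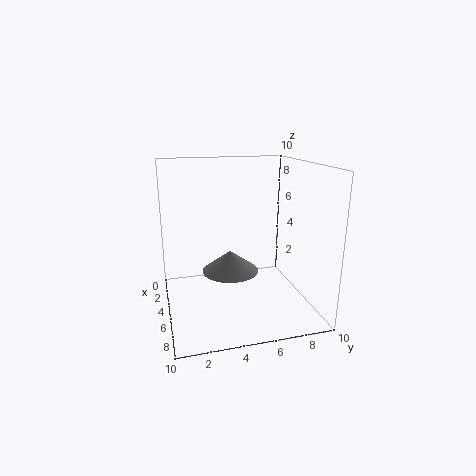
a = 4.75, b = 4.5, c = 2.5, s = 2, col = 'gray'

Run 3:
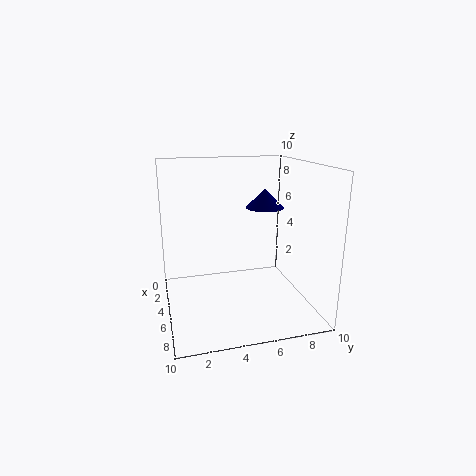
a = 2, b = 8, c = 6.25, s = 1.5, col = 'navy'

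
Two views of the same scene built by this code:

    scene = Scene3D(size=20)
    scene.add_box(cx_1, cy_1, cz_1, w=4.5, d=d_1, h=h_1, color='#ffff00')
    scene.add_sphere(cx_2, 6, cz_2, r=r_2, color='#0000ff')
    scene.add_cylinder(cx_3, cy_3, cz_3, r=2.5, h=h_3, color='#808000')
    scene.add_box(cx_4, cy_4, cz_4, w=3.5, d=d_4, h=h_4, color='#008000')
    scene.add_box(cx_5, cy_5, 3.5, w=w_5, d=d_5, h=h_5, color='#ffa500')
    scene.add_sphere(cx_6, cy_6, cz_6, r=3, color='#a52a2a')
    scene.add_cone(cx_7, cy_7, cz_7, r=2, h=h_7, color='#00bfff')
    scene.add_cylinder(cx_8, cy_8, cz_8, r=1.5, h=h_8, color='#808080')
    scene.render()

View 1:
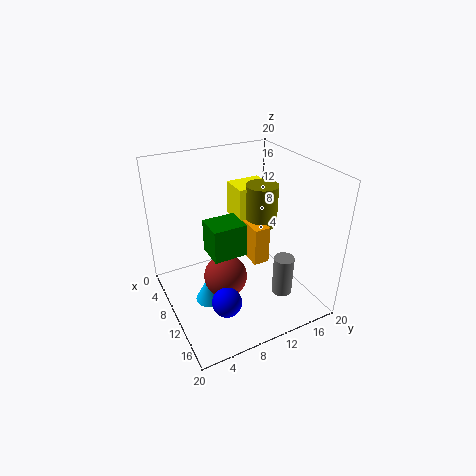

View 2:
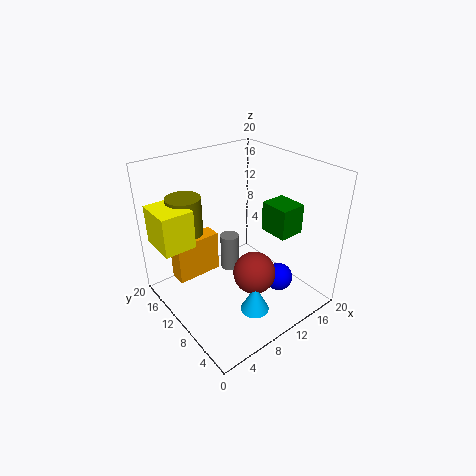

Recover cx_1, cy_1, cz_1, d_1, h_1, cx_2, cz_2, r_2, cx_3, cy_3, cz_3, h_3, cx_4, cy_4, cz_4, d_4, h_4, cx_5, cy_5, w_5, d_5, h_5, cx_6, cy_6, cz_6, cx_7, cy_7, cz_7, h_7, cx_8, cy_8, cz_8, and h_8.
cx_1 = 0.5, cy_1 = 13, cz_1 = 9, d_1 = 5.5, h_1 = 5.5, cx_2 = 14.5, cz_2 = 3.5, r_2 = 2, cx_3 = 5.5, cy_3 = 16.5, cz_3 = 8.5, h_3 = 6.5, cx_4 = 12.5, cy_4 = 4, cz_4 = 11.5, d_4 = 4, h_4 = 4, cx_5 = 2.5, cy_5 = 13.5, w_5 = 6.5, d_5 = 2.5, h_5 = 6, cx_6 = 11, cy_6 = 7.5, cz_6 = 5, cx_7 = 9.5, cy_7 = 5.5, cz_7 = 0.5, h_7 = 4, cx_8 = 13, cy_8 = 16, cz_8 = 0.5, h_8 = 6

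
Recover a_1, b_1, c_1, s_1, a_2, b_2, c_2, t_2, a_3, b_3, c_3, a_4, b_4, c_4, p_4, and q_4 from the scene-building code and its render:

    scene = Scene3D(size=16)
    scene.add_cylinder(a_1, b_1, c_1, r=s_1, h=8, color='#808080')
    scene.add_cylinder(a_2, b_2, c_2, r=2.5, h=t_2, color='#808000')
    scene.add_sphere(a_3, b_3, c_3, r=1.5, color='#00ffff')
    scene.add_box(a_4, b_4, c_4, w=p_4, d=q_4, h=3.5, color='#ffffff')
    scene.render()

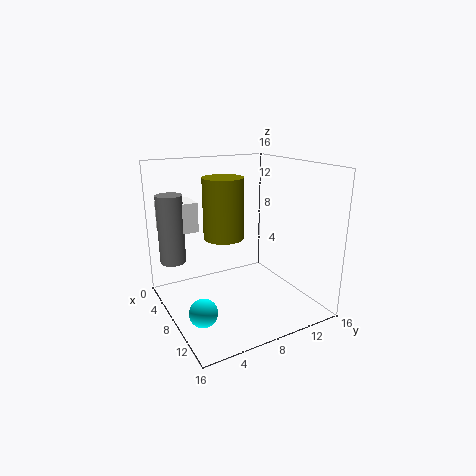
a_1 = 3; b_1 = 2; c_1 = 4.5; s_1 = 1.5; a_2 = 3.5; b_2 = 8.5; c_2 = 6.5; t_2 = 7.5; a_3 = 10.5; b_3 = 2.5; c_3 = 1.5; a_4 = 0.5; b_4 = 1; c_4 = 8; p_4 = 3.5; q_4 = 4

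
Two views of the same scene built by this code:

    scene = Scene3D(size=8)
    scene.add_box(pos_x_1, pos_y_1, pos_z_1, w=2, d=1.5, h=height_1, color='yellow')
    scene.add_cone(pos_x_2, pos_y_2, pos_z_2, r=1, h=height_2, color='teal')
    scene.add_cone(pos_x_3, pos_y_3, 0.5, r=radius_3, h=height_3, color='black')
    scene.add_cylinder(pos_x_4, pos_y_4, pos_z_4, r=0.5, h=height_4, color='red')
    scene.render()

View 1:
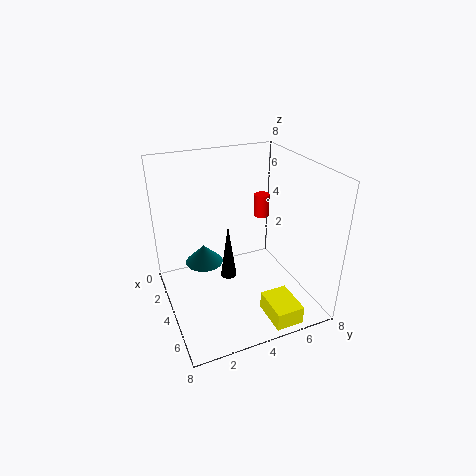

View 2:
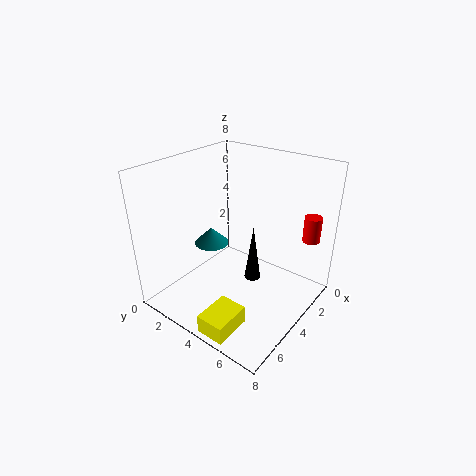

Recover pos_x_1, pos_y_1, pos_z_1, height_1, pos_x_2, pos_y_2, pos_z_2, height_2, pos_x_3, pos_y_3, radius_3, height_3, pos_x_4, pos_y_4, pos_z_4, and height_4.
pos_x_1 = 6, pos_y_1 = 4.5, pos_z_1 = 0.5, height_1 = 1, pos_x_2 = 4, pos_y_2 = 2, pos_z_2 = 3, height_2 = 1, pos_x_3 = 2.5, pos_y_3 = 4, radius_3 = 0.5, height_3 = 3.5, pos_x_4 = 1, pos_y_4 = 7, pos_z_4 = 3.5, height_4 = 1.5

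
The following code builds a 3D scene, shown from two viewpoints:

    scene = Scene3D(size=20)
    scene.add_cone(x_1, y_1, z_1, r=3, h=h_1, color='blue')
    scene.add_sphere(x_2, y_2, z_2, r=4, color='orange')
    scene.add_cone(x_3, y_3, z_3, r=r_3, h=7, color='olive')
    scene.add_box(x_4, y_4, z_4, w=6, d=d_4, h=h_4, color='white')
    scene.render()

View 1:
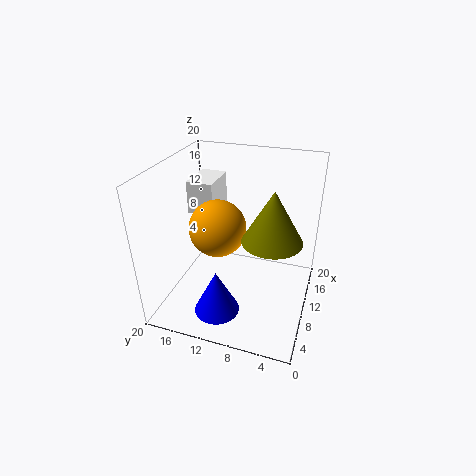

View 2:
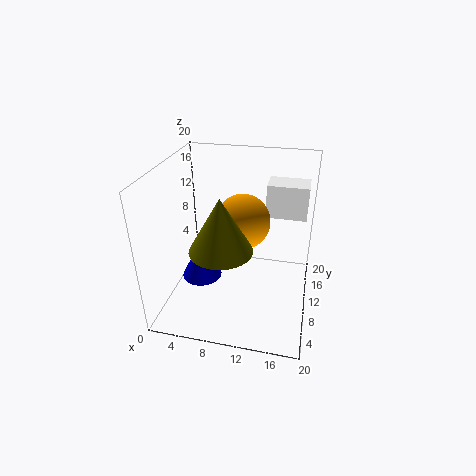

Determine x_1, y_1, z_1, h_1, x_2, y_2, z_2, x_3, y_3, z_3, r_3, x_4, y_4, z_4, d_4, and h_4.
x_1 = 4
y_1 = 11
z_1 = 2
h_1 = 6
x_2 = 10
y_2 = 13
z_2 = 11
x_3 = 9
y_3 = 5
z_3 = 11
r_3 = 4
x_4 = 13
y_4 = 15
z_4 = 11
d_4 = 4
h_4 = 5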